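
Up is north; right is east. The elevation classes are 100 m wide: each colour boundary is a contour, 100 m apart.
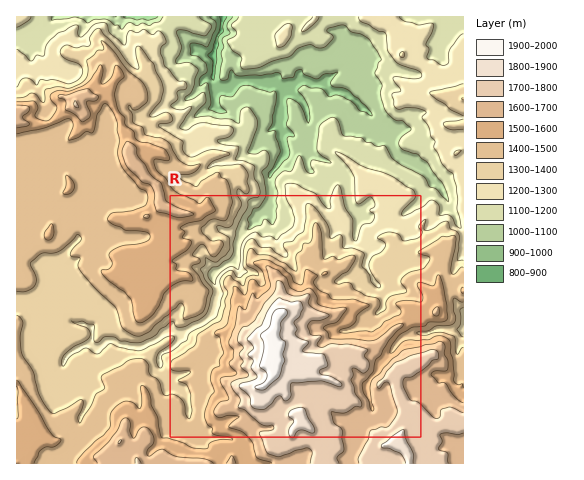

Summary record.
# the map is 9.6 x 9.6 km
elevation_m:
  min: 880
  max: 1990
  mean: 1390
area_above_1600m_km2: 16.4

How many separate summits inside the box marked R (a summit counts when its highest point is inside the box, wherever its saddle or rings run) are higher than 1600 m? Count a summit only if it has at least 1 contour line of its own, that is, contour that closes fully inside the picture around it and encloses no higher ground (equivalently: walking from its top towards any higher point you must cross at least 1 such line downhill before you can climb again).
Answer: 2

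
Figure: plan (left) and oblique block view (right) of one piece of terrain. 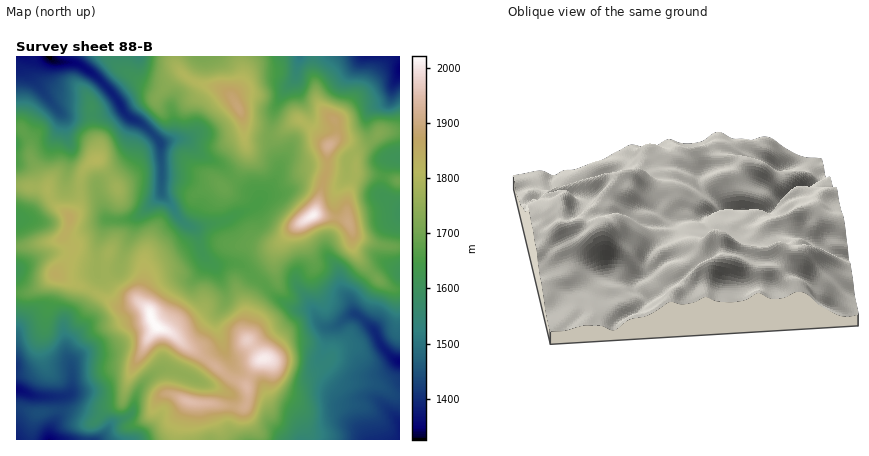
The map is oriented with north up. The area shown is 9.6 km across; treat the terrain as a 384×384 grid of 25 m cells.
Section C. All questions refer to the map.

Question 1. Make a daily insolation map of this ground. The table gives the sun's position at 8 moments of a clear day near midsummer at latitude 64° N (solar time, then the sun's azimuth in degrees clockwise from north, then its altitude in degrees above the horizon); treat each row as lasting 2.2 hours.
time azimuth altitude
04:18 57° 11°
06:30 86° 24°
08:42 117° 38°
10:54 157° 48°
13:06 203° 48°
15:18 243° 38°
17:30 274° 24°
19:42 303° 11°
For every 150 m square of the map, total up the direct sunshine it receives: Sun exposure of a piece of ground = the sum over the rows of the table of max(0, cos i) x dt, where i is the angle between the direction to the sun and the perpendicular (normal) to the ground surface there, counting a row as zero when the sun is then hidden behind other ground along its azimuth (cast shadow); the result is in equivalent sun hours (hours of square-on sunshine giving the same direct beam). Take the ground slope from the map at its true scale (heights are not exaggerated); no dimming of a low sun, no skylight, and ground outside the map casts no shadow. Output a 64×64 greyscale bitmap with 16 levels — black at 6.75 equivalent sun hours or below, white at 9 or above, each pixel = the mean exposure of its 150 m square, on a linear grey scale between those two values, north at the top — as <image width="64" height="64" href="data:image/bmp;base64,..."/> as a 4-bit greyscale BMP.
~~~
<image width="64" height="64" href="data:image/bmp;base64,Qk12CAAAAAAAAHYAAAAoAAAAQAAAAEAAAAABAAQAAAAAAAAIAAATCwAAEwsAABAAAAAAAAAAAAAAABEREQAiIiIAMzMzAERERABVVVUAZmZmAHd3dwCIiIgAmZmZAKqqqgC7u7sAzMzMAN3d3QDu7u4A////AN3dzc3d3dyr3d3dzd3d3d3d3d3d3c3MzLvMzMzN3d3c3d3d3e7u3cnN3e7d3d3d3d3d3d3LzdzLu7y7u7u83dzd3d3czMze2rmb7u3N3d3d3czd3cvN3Mu7u6qru7vdzN3d3dy6may83Iad3Lzd3d3d3O3u3d3My7y6q7u7vNzN3czN26mZqr3ttIrcu83d3d3d7e3NzMzLu7uru7vNzN3LqqqYiImavN3Iic3N3t3d3d3M3M3czMu6q6qqq8zN3ZmJlnd4iImrvNp5rd7dypiImavMzd3cy6qru6qrzN3dmrzLu6qqmaus3Xh5zKYgABSKvNzN3d27qru7u83d3dzM3d3Mu8zMzLvdplRVIAESSL3d283e3Lqru7us3d3dzN3d3cqbzd3dy97YZUNFVYrN7dy73d7duavMu7zMzMzM3d3duYq8zd3Kzu12eIiazu7cu83d3t3KebzM3czMzMvM3d2oiru7zLq97adnis3u7cu7zd3d3MuFq83d3d3Lqbzd3Zibu6qquZzuqYic7u7bq8zN3d3Mu5Z63d3d3cqZzd3dmJvLqqqped66qr3e7bqszLvMypmap4rMzN3cqb3d3d2onNy7u7p3vrvLzu3Mu7vNyqqWRXmqq8zM3cqK3d3d3cmt7tzMy5it29ve3My7u83cp1M0eby8zMzMuIztzN3d2r3e7d3Mu6zt3ey6qpq7u8ynRGaauqu7zMuZrd3Mzd3azd3d7u7cqt3dy6qYiruqqZdniJqYmqq8yonN3czM3crN3Mzd3u3MzcurqZiKqZmHiImZmYisu6u5q9zN3czdys3dy7vMzMzLqruomZmHeIiJmph4ms3cuZq93M3d3d3b3d3czd3czMuruXeauoZomZiIdnic3d3Jit3d3d3d3dvd3d3t3N3cupmGVqvLqHiZh3Zoq7zd3bm93d3d3dzLvN7d3uy6zcqGZVRYvMu6iJiHaKzczd3cit7d3u3dzMzd7u7ty6qrp1RWZnm7u7upmIis3czd3cuK3e7u7cvN3d7t3dy7qGd2ZniImqqqu7qZm83brN3dyIze7u7dqKzd3d3cy7unVXiJqpmqmZm7u6q83cq93d25re7u7cu5q83d3Mu8zLqHiqu7u8uZmru7vM3dy83d3aq+7u3bmruqq8zMzMzMy6qru7vMy7qru7vM3d3Mzd3dmt7u3KmszKl5vMzMzMzMu7zLvMu6u7zLvM3d3c3d3dl63u7bmrzdyoebzMzMzczLzMu7uqu8zdzN3d3d3d3dpoze7bqrvN3cupvN3MzNzLu8y7uqu7zd3d3Mzd3d3d2Hq87sq7zN3d3dzM3MzLzMuqu7uqq7zN3d3du83d3d3Im6ztzNzN28zN3d3My7q7u6mqqqq7vMzMzMzKq83d3cmqit3d2pu5iIiazcy7uqu7qZqqqqqru8zMzMqIrN3u67qJ3cuWV4qoZDWcy7qqmaupmqqpiKu7u7zMy5ec7d3tzKrclld4rMl2ZozMupqYiZiJq5Z6zMu7u7zMuWet3czdvdqHaZrMuqvMvMzLqsy7qHiZZp3d3dzLu7zKYySt3e3MyYiKrMy7ze7cu7vN3d3JZnZFzt3d3dzMzMuUABfMqru4iJq8zMze3bmbu83d3tyTRCrN3d3d3d3My7gwAWdou7d3mrzN3e3bmau7zd3dzMggbM3d3d3d3dzMu3MQN3mqp3eavN7t3dy7vLvd3dzMy2KczN3d3d3c3czMpjI4mqmYmaq93d3czMzMzN3Ny7zLhYu7zN3dzMzd3M3Khmm7upq8y73czMzMzMzM3My6u7p0eavMzMzM3d3dzdy6isy7u83czdmauru7vM3dy6qrunSKvMzMzMzd3d3czcuZzLvMzdzbuIqqmrur3d3LqquqdJu8zMu7zd3d3dy7u5i8y8y6qrmKq7mIqojN3cqaq5hlq8y7qrzN3d3d3Kqrqry6vKmIqqzMupiJZZzcuYmqmGaru7q7zM3d3c3duqvMzLuauqqsy7y6qZhEe7uoeaqYd5m7u8zd3d3czd27vN3d3am83Lzau7uph2d6u4d5qodId5mrvM3d3cvN3cu83N3e26ze3NvMu6mJmYm6dnqpU0uneKqqrMzMu83d27u6q83bq97t3czLqJqIeIZFeHMAvu3MuqqrzMy7vN3czLqJu6mKzd3cy7qYmWVVQzVQAArd3d3LvMzM3cy6zd3cu7vKmGerzMu6l1eIZndlZAADnd3d3Mze3c3dy6mr3dy7zcuoZoiZqYh1R5iZq6lwAprd3t3dze7t3ty6qamsuqvMuYh3UyR2Z2VZu7vMymAKzN3t3d3d7t3t26upmIiJq7llVXhiADZ3ZozMury4MGzd3dzd3d3d3d25vMt4ZmiqcxE2mql1SIdovMu6u4MDrdzM3d3M3czdzKq93JhmeJgwAmmruph4h4vMy7u5IAvd3KvN3czd3dzLu8uqqoh2h0NFeaqoeYmZvMzMuoMArd3bqr3d3d3cy6q7uXmrqYZ3Vod3iZiKiqvMy7unIAnd7cuqvN3d3LqZiaupmsy6mIdomXZ3iaurvMuqmGEAjd7dy5m83dyph3eJq6qrzLqphnmph3iaq7zLupdkEDvN3cy6iazMypmZmaq7qrvMuqh3iaqYiaq7zLu6mZlo3d3cu7qJq8upq7u7u7uqu7uqmJmaqqqZq7zLvMvM3d7t3cu7upmau6q8zLu7uqqqu5qqu7u6qrqqvM"/>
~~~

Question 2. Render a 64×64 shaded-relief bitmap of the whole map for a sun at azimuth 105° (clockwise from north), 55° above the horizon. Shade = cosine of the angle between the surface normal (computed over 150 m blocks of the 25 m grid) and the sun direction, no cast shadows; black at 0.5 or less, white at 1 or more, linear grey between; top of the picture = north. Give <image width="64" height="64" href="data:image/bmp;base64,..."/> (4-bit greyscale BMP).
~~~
<image width="64" height="64" href="data:image/bmp;base64,Qk12CAAAAAAAAHYAAAAoAAAAQAAAAEAAAAABAAQAAAAAAAAIAAATCwAAEwsAABAAAAAAAAAAAAAAABEREQAiIiIAMzMzAERERABVVVUAZmZmAHd3dwCIiIgAmZmZAKqqqgC7u7sAzMzMAN3d3QDu7u4A////AJmsypiIiJmHeIh0NGiaq7uqq7uqvN3Mu6u7u8y7qqqqmavKiHd3m6dWiYVEeJqqu6q7u7vM3My7u7u7u7qqqruZm7qHdmabylRndmZ4maqru7qavN3MzLu8y7u7uqqqu5mau6h2VXm7h3MkiXeJmau7uYm97czcu7zMu7uqqqu7mZmqqYdVV5mJtgF6l3iaq7upic7tzdy7vNy7u6qru6qZmZmZh1RWdmnKEFqnZ5qqq7qZzu3N3LvM3Lqqqqu6qpmYiZmHVEVlSNtAOJdnmZmaqYit7c3dzMzMuqqqq6qqmZmZmZhlRFQ2zGEUeIiHZmeId63tze3MzMy6q7qqqqqIiJqqqXVUVDS9pBJXh3d3Znd3rdy97tzMy7qqqqqqqoiImqu5ZVVVM53IRFeImZhlV4isyq3v7czLu6qqqqqqiIiau7lkRWZCbNuHeJmZhkV5mZu5re/+y7u7uqqqqqp3iJq7uWM0Z1JK3bmZmZhkWKqYiZmt//7bq7u7qqu7qnd4q7u5YzRWYhfN26mYdlaKqodnmr3//9uqu7u6u7y7Znmry7l0NFZjA63cqHZniaqph2aKvO//7Kmru6q7zLtmebzMqXZEVmUQbO2mRXq7u6h3d3mrzu7suqq7qrzLqWZ5vNyod2VWdjAq3JVHq7u7lleZmZq97ty6mrqrzLl3VWis3Kdnd2Z3QAbLlou7urqFRpu6qr3t3MqZqqvMpnhVaKzcmHZnd3dSFJqqvMy6qXVWi8y7vN3cupmaq8uFeGZonNyXh2ZmZmQ0ebu7zLqoVFeJvMy83dy6qYmrynZ5d3ib24eIdlVWZTWKurvMy6hUV5mszMvN3Lu7mau5d4mIiJvLl3iHVFZlNZu6q8zLuWRGmau8zLzcqrzLqYiIiJmZmruXeIdUZ2VWq7qqu7u7hUaJq7vMzMuqvMyoiZiImaqaqpiId2ZmVXibqpqqqrunVomru8zMyqu8y5eJh4mZqqqYiIh4iGQ1iZqqmqmZu6hniqu7u826u7zKh3iHiYiZmYeJmZmYZDWJqqqqqYmrqHiaq6q8zKq8zLl2Z3iad3d4iZqqqph1NYqru7upiaqYiaqqms3KmszMqHVWirt2VFeau7uqmZdVebu7u7qZmYeaqqmazbmbzdyXZmesy3ZDNpu7u6qaqHZ5q8y7u6mZiJqpmZvMuIrN24ZXibvLh1Mliru7qqqpd4mru7vLupmImZmIm8y5irzbdViru7uIdTRpq7u6mqmHiau7u7u6mZmZmIibzLqavMlkasy7u5mHZmeau7qauoeJu7vLu6mImZmYiJq8uqvMp0Wd3LqrmYiIeJq8uom7h3mru8u7qIiZmZh3iru7vMuFRr7cqqqId4iJqrzKiKuXaKu7y7uYeJmZmHZ5q7vMynRHzty6qnZlZnm7u8uIm6hnmru7qpd4mZmYdmeJq83KdDfO7bqZh2VENqy7y5iKqXeau7uph3iJmZmGQ0aLzMqFR87supmZh2QjjMzMqImZdoq7u6iHiIiImZdSAWrMu5Zp3u26qpmYdjJ73dy6qqqGaLy6iImZmYiZmGMABqzMuYve7bqqmZhlRYvN3bqrzLhnq6domaqqmZmYdRAAWt7Jm97tu6qZl1VnirzcuZvN24eKdGmZqquqmZmHQAAGzbiL3ty6qomGV5mJrMupm83tyYhDeamZqqqqmZh0AAOtuIve3LqqiJh5qpmry5ib3e7shDR5qZmquqqpmYZBAYzJet7bqqqJmZq6mKu6iJvd3u1yNXmZmaq7qqmZmGQRfMqK3uypmYiZiruYm7qIm83e7YI1eJmZqqqqqpmYhjJr25nO7KmId4iJu5ebypmbvM7ugjZ4iZmqqqqqqYiHU1rcqb3tuYdmeHirlnq7qqu7ze6CNniJmZmZqquqh3dkSM25rN25iGeIh4mVWKu8y7q97YI2eImZmImau7qXd3VHzbmt3LqZZ4qYeJUlis3bur3tcjaImIiIeJvLuph3dUjNyq3tuqpnm6mIlRJ5vdyqrO1hN4mIiId4rMy6qXZlSM7LrO3LqmebupmVEmm93Kms3HI2iHdnd3esy7qpdVRHzty83dy6Z5vLmYUiWLzcqavMdEZ3dmZneLzLqqqFREat3dy8zLuJq8ypdCNXrMupqrlmd4h3ZVZovcupqoZFZovd3Km8y5qqzblzI1eby5iahEeZmZdlVmjN25iZl3d3is3bl5u7mqq8uXQ0aJq7qZchWamql2VmaM3cp2eJmHeK3tyGeZqZqqu5dEaKq7u5YgKLqaqXZnZZ3tynVYmXVpvN7ZZmd4iqq7lkRpvMy4UgFquYqod3ZWre3bdEeIZXibzduHZEeJq7mGVGm9zKQRFZu4eZmIdmi97tyVRnZGiIms3LuWR4mrqHdVaczLcQE2q7h4mYdmerzd7bdmY0iYiJvMzMhYiqqYh1V6u7gxI0aauYiIh3eavM3dyndSWaqYirzMyWiZqYiGVoqrlCNVVXmqiIiHiJq7zd3bl1Jau6h4q8zKeZmYiHZoialCNndVeJiImYd4iavN3My4U1rMuoeKvMupmZiHZniZhBN4iFRnh4mph3eIms3czMpkeru7mImrzLmZmYdmeahBNomYU1Z4mqmIeHeavdy822WKu7y5iaq8yZmqmYiJdCNomZhTRXirqpmIiJq83LzbhoqqvMuYmqvJmaqYiYZDR5mZqEI1eauqmYiImrzMvNyHmqq8y6mZqr"/>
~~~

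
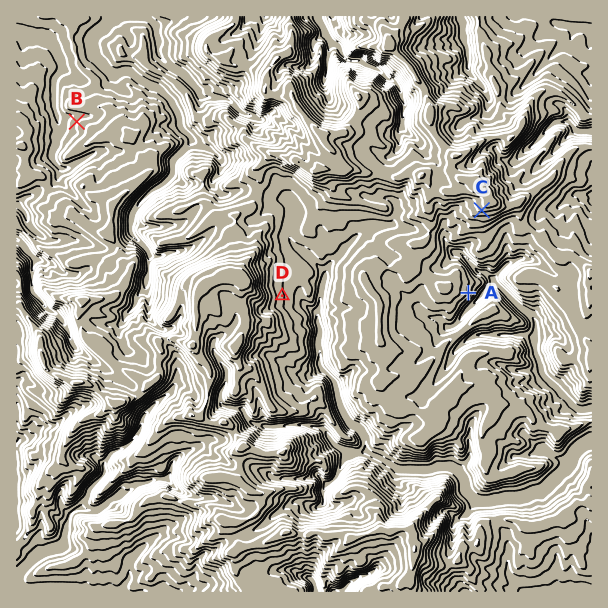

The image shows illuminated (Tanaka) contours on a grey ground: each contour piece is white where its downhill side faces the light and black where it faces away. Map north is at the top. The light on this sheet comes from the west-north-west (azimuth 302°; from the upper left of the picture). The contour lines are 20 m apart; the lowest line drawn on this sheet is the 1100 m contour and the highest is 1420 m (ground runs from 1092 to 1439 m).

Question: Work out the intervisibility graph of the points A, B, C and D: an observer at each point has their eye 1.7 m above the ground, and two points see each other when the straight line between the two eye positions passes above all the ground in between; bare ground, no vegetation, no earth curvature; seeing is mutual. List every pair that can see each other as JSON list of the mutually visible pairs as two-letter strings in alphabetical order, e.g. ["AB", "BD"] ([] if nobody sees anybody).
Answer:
["AC", "CD"]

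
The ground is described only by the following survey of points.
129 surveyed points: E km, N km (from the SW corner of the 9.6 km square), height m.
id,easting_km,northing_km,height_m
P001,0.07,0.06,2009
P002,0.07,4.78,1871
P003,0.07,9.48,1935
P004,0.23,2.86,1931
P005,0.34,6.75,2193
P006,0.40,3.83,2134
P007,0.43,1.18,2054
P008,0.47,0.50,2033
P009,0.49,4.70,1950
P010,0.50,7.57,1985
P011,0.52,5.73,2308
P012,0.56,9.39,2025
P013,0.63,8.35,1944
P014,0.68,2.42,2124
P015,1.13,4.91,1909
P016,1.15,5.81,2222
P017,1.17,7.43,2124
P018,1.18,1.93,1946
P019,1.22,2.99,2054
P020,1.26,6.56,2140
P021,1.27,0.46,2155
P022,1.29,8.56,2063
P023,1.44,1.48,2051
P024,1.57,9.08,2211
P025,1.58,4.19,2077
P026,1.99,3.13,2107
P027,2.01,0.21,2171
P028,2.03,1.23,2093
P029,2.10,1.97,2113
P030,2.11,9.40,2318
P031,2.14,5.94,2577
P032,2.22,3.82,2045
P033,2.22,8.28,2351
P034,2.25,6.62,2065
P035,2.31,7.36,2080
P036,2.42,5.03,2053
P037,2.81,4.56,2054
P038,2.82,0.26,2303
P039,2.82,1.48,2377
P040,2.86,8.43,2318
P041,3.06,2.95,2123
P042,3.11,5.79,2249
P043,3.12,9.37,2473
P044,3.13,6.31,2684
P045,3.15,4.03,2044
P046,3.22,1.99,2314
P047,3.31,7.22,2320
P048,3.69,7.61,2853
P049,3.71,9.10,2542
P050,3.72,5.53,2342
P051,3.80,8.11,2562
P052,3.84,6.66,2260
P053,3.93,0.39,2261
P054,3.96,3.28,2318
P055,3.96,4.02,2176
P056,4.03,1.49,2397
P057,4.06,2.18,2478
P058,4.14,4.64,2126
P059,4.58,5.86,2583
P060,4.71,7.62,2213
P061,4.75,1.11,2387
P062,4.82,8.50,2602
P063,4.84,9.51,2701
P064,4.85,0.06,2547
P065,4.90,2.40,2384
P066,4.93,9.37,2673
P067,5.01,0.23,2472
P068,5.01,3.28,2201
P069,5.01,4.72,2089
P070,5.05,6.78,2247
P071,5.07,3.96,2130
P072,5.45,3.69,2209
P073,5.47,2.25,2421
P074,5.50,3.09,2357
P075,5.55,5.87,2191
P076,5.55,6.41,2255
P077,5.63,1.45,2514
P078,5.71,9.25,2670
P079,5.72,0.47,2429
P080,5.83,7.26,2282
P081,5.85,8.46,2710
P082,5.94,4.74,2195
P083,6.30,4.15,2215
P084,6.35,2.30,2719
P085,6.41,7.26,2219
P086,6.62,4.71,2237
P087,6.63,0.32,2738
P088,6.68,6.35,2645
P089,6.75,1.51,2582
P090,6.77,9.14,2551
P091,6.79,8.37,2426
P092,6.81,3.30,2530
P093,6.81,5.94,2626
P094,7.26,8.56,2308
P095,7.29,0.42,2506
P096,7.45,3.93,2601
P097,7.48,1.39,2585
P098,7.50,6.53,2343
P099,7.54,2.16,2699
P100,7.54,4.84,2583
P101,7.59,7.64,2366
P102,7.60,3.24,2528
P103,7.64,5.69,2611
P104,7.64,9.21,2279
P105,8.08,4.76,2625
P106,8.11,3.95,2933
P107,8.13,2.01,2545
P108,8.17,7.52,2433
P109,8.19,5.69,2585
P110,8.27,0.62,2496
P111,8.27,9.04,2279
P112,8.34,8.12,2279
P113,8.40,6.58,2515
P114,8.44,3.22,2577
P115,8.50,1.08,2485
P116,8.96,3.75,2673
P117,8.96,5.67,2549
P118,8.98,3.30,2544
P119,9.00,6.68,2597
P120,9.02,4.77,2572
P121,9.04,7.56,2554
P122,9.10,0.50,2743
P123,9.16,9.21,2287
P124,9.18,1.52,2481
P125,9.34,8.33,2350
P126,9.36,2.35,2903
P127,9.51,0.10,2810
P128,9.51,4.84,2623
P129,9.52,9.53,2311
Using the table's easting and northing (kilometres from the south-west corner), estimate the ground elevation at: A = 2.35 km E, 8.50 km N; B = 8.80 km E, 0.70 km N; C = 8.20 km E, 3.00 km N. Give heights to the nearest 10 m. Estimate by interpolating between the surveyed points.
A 2320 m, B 2630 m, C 2550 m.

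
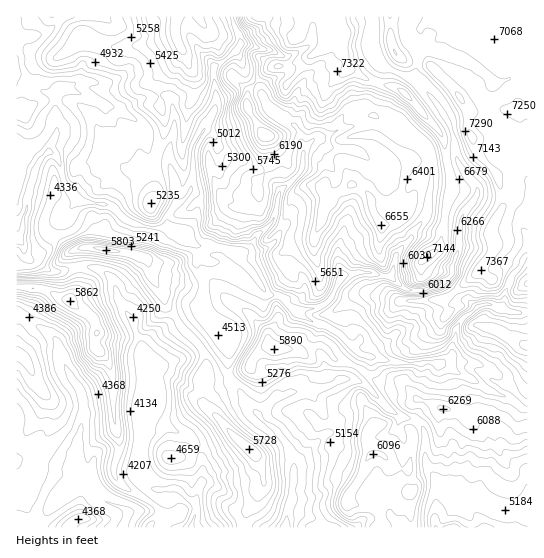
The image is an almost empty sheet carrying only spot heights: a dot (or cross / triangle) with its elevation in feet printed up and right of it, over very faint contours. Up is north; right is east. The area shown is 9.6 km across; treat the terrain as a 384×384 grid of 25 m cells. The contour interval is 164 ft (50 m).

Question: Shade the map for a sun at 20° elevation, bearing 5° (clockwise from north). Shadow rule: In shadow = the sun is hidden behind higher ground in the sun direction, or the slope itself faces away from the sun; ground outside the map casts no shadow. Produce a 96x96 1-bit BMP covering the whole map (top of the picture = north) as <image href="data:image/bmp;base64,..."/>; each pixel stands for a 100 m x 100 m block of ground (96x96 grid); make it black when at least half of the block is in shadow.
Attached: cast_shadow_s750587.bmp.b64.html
<image width="96" height="96" href="data:image/bmp;base64,Qk2+BAAAAAAAAD4AAAAoAAAAYAAAAGAAAAABAAEAAAAAAIAEAAATCwAAEwsAAAIAAAAAAAAA////AAAAAAAADwAHDwfAH4AB/+AAAAwDB4YAH8AAcIAAAD8AAwAAH+AAAAAAAH+AAAAAHcAAAAAAAH+AAAAAAAAAAAAAAP8AAAAAAAAAAAAAAPwIAAAAAAAAAAAAAPAfAIAAAAAAAAAAAOA/AgAAAAAAAAAAAMA/gAAAAAAAAAAAAAA/gcAAAAAAAAAAAAA+A/AAAAAAAAAAAAAAB/AAAAAAEEAAAYAAD/AAAAAAHE4AAeAAH+AAAAAADg4AAeAAP8ABAAAADg0AAeAAf4ABgAAABAEAAGAA/wAAgAAAAAAADAAB/gAAAAAMAAAADgAB/ADAAAAMAAAADgAB+ACAAAD8gAAADwAB8BwAAAHwAAAADwABwD4AAAfwAAAgDwAAAD8AAAYAAANgHwAAAD/AAAwAAB5gH4AAAH/+ABgAAHgAP4AAAH//ADAAAOAAf4AAAH//H+AAB4YA/4AAAHn/v4ADDn4B/4AAACH//wAf3/8B/4AAAAH/vAD/3/8D/4APgAP+AA////8D/wB/wAPwAB////8H+AD/wAAAABwP//0H8AH/gAAAAB5H//gf8AH+AAAAAj8H//B/+AHwAAAADD/B/8D/+ADwAAAAeP/g9AD//AJ4ACAB8D/48AD/+A+4AGAD4D/wfAb/8B/YAAAfgAP8P+//4D/AAAA/wEH+D///AH/gAAB/4GAMH//8AH/gAAH84AAQH//4AP/AAAH+YAB+H/MAAf+AAAP6AAD/D+AAA/+AAAOCADn/hwgA//8AAAuDB/7hgAgB//8AAH+DD/5ngAwB//8AB/8DD/sPwAAA//4AD/8DDvMDwAAAP/AAH/4ABAMAwAAABAAAH/8BAAeAAAAEAAAAP/+AEAfAAAAAAADAP/yAYCfAAAAAAAHgP/4AYHPgAAAAAAPxH78AYHHgAAAAAA/3g58ADGAgAAAAAA/xgA8AHgAAEAAAAD+4AAAAHgAAEAAAA/AYAAAABwAAGAAAD+AAAAABBwAADAAAP8AAAADHBwAAAwAAMAAAAADmAQAAA8AAcAAAAAHwAAAAB8AAYAAAAAPwAAAAD8AAAAAAAAcYAAAAD4AAAAAAAA+AAAAADwAAAAAAAB+AAAAGHgAIAAAAAD+AAAAPHAAJAAAAAH/AAAAfHAAAAAAAAP/DzwB/GAAAAAAAAH/H5wD/GADAAAAAAHgH4AH/EADAAABAAHAP/AP+AADAAAHgIHB//Af8AACAAAPgcHD//h/4IAAAAAPgcPD////wYAAAAA+AckH////g8AAAADwABwP/f//h4AADAB8HB4P/D//D4AAHxAePx8f4H/8HwAAH4AAP58eYH/wHgAAH/+AP54eMD+APAAAP//APzgfGBwDOAAAP//gHDAPjAAPMAAAH//wCDggDgAPAAAAA/AQCHjwTwAeAAAAAHgAAHzB4wAYACAAADAAAPf/8AAQAMAAAAAAAOf/+AAABAAAAAAAAAH/AAAAAAAAAAACAAH+AAAAAAAAAAAAAAH8AAAAAAAAAAAAAAH4AAAAAAAAAAAAAAHwAAAAAAAA="/>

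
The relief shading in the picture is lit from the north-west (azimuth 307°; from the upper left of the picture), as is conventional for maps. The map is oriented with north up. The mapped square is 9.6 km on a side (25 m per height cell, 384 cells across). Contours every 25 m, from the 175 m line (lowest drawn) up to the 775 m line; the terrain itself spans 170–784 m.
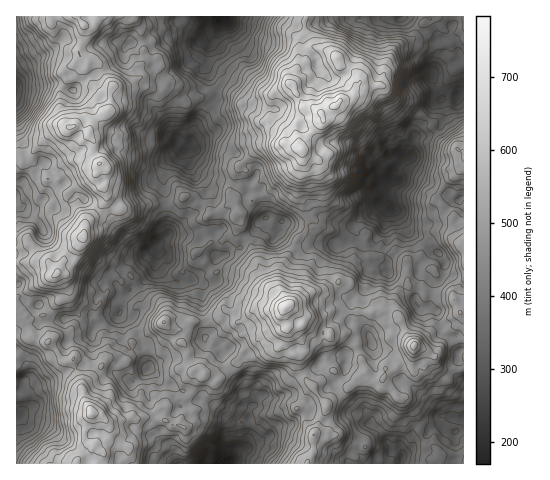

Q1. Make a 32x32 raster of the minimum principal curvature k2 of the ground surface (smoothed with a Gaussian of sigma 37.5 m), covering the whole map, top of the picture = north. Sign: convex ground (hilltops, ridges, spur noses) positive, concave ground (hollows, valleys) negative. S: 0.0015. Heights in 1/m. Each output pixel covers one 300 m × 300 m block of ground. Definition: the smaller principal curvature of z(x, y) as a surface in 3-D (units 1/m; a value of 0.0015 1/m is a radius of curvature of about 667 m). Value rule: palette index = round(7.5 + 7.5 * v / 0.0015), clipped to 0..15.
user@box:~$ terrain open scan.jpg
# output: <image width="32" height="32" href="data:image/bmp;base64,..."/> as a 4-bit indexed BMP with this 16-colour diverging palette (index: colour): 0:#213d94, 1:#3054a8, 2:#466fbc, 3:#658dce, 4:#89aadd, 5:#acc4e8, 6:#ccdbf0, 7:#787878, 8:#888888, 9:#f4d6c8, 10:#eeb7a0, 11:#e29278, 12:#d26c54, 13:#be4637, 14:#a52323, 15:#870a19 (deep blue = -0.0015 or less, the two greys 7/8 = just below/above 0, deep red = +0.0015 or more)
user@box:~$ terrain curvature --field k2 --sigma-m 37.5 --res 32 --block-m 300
<image width="32" height="32" href="data:image/bmp;base64,Qk12AgAAAAAAAHYAAAAoAAAAIAAAACAAAAABAAQAAAAAAAACAAATCwAAEwsAABAAAAAAAAAAlD0hAKhUMAC8b0YAzo1lAN2qiQDoxKwA8NvMAHh4eACIiIgAyNb0AKC37gB4kuIAVGzSADdGvgAjI6UAGQqHAGhnVHOBUmMwQzaGQlJARoFFcEdUgzKGIxMUNVRIAjZSQhNRVTM2eDVFEldnEEYzQyQ2alR0Y1ZFFmUiQTFTVCNBN1ZCMoRDQzEUQ4MjOmRDFCaTUxYyQ5QxRFYmVmMTVAJRJCMwR3hUMgMkYHNjdjNCdnOFUUNGJkaFgCBxYTVgVXAxY1RHU0E2U0RhUFPiQGN0cVRSg1JFVVhSVUJiMyN0ICQwI7WBdFV1VjRHWhMHQChTQnN1UIRGa2JER3UDNxVTUlIUQTETZ3RmVjVERTVFmUI1giU0RWJUUlgiBTURdnREMzMydQN4ZEZUVidWAlMjl0MwJnVSFARTAzRFUheAB5ZTVgFDJSQjZlRWJRZUMFKHN4QlNzZgEEY0BDJVVhNEEFZ1NlQ2REhUZmMiZ1A1RQSGJBhjNzQkRVITNEciFHJXVzNGFFVAaYeIUSJEaHMVZrVUIyRnMFV1ZENBJVVFRUMDZVEigkSnoVUlIyR6NlkpJhQgMxVjRkIhVjQCFjd5ZVM2JhRDWFYoaDRWFjMTZEOGcWWDJ1IhZmhnNVBCNEIFRkN1VSRHVzJUdLRiQRVGM1dGR1FDREpUAoRzIFYzZ2dRVJIkZkKWYHV0hzBGVSVjQURUM0YyNFOIVWQ1U1RgRBIUNUJFNVdmZzRGUzN3g2ZzZEFSAGSFUQABIEZg"/>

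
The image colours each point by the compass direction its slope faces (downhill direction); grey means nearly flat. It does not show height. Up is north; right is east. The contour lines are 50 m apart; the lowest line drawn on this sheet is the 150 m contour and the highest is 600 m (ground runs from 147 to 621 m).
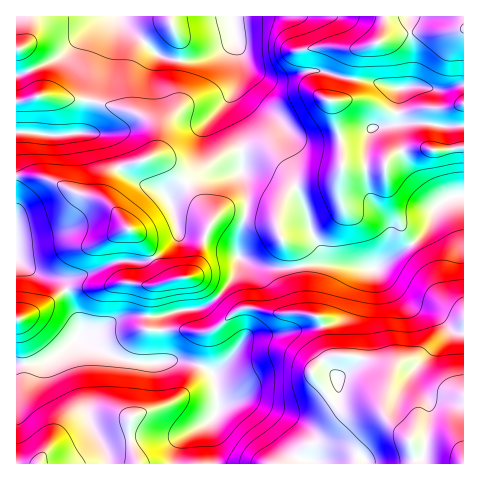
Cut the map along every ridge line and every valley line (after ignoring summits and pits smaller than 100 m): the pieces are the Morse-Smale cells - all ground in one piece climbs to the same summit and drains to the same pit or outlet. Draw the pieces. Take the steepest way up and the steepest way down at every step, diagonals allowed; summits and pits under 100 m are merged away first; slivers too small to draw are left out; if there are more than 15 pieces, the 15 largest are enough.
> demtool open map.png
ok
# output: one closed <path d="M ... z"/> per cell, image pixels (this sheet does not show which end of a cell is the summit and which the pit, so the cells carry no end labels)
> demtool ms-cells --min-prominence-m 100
<path d="M463 196l-8 0-15 7-4 4-11 25-15 14-36 23-35-5-32 0-15 4-22 0-20-5-11-5-2 12-7 13-15 17-13 8-21 2-19 6-38 0-23 13-20 4-21 20-12 7-14 4-17 0-1 99 447 1z"/><path d="M463 16l-231 1 7 37 0 19-5 16-7 12-1 10 14 33 2 11-1 19 6 21-1 19-8 28 0 14 3 3 16 7 13 2 22 0 15-4 32 0 35 5 40-27 14-14 6-17 6-8 15-7 9-1z"/><path d="M118 16l-5 2-11 14-11 23-3 14 0 26-6 36-16 4-50-3 0 126 15 12 26 10 8 7 14 34 2 12 20-4 23-13 38 0 19-6 18-1 10-5 17-17 11-17 2-8-1-20 9-34-1-20-5-14 0-26-15-37 1-10 7-12 5-16 0-19-4-15-8 9-17 9-13 3-22 0-20-7-29-25z"/><path d="M115 16l-99 1 1 115 49 3 16-4 6-36 0-26 3-14 7-16z"/><path d="M17 259l-1 104 2 2 16-1 14-4 12-7 18-17 2-3 0-8-15-38-8-7-26-10z"/><path d="M231 16l-112 1 7 11 33 28 16 4 22 0 23-8 13-10 2-7z"/>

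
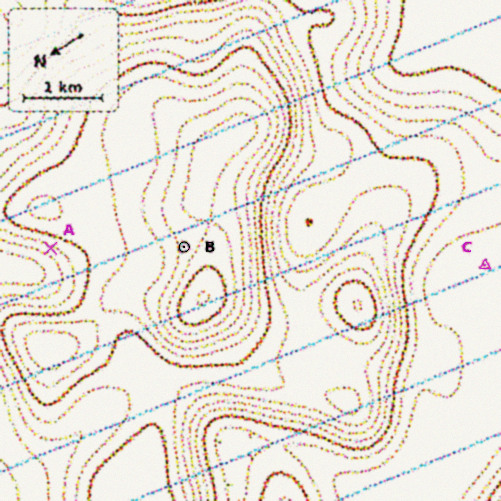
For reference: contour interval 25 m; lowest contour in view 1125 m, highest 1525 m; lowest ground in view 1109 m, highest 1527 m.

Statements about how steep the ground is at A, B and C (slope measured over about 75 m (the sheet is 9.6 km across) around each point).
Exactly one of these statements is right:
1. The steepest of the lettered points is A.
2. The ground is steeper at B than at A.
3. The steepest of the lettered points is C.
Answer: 1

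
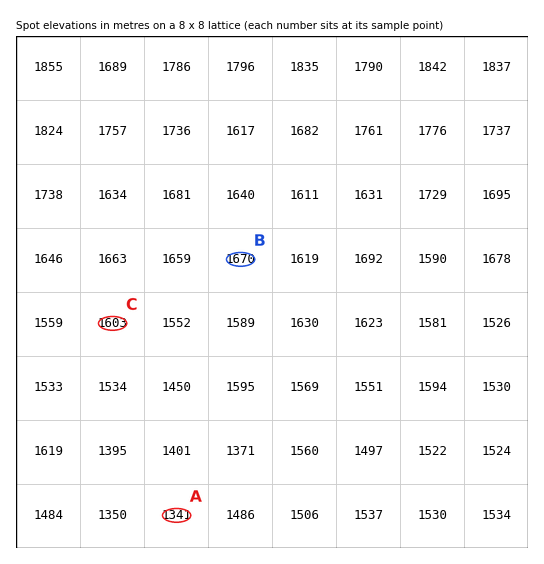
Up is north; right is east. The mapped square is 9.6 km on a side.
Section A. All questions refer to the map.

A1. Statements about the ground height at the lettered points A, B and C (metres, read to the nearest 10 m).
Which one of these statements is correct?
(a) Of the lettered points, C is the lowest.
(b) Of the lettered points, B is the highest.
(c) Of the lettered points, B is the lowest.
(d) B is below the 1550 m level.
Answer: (b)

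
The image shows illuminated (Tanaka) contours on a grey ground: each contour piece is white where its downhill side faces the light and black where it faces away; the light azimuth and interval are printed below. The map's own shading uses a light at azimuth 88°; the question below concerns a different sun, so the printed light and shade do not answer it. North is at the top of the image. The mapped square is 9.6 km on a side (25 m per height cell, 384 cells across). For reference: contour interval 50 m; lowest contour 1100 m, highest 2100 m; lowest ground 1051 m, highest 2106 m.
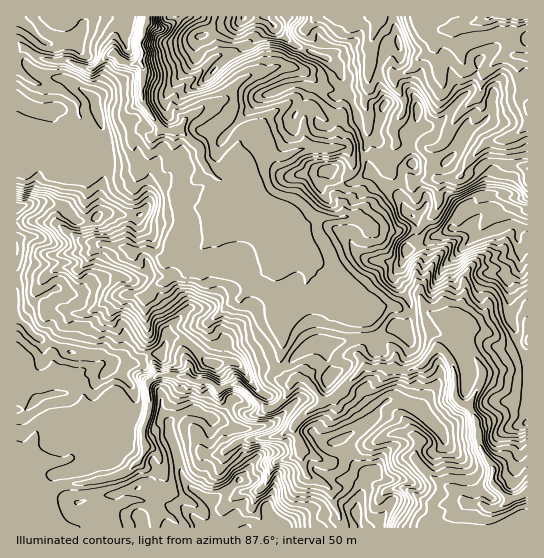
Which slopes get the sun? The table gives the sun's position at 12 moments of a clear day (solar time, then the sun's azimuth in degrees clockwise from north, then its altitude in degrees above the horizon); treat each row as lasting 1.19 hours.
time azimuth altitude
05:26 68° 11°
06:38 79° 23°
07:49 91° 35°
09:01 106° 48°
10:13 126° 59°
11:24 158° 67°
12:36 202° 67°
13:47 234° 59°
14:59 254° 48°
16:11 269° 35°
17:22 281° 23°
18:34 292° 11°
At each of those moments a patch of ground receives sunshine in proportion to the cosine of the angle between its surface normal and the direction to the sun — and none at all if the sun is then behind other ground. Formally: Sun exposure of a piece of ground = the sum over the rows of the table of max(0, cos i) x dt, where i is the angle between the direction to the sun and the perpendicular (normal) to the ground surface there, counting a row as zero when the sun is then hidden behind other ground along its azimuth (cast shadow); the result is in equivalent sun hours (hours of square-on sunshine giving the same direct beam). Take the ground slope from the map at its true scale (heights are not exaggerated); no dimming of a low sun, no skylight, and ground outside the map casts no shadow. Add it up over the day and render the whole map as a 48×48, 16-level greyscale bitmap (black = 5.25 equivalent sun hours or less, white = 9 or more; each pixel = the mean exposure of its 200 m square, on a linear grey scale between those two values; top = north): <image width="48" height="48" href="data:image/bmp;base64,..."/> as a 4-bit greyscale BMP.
<image width="48" height="48" href="data:image/bmp;base64,Qk32BAAAAAAAAHYAAAAoAAAAMAAAADAAAAABAAQAAAAAAIAEAAATCwAAEwsAABAAAAAAAAAAAAAAABEREQAiIiIAMzMzAERERABVVVUAZmZmAHd3dwCIiIgAmZmZAKqqqgC7u7sAzMzMAN3d3QDu7u4A////AO7u7u7t7dy8zN3czdqsu73MurzM3Ny87u7u7u7tzM3dvO3bnYR82r3Ly7zM3Kl0jO7t3u7u3N3Mze27V3ZpmLvLi6rN3cu6ZO7tuqq83e3MyFrJYJllervMpnrM3d1Xmu7u3MqXaczMaHOMommovd3dyqiM3e1p3O7t3e3blrzLmshIpgeZzM3MpmeszNtX3e7u7u7uyYvLurmHqYd4zd2oqpm8vLVrze7u7u7u53zLzcx0AnqK3u25jLqc23F7ze7u7u7u5ozL3d2oZWZ7zN7cuIqsy1Gcqu7t7u7e5kzM3d24eaooyZvdzMq8u1Oay+3u7u7u6gvN3bqXQEujaoq93czalibMzO7u7u7u7Aq6lmnbaFbLmKq87t3KYmnd7e3e7d7d2wqoV0FRepVnq5rJnMzMhZWr3u7d3d3MxwA0RWc2mJuJvLecdoqshcis3e7u7u3dyXVXlnppnN3NzcuIqIaLh9rMze7t3d7u3Zipi6unrMzd7su6q7uJa7zN3e3d3MzLuYvMypqIzbne7tzN29ynrMzd3d3bqqqrtzndqb27zMu83d3e3dzLzNy829t7vNubt0nJiIurzN3Mu7qq3tvMzdzM3NqryoqYd2Z8zHaKze3d3N3cq8uszd3L3cvd3dm3aHh4zLmK3e7d3d3dy9m93czM7bre7ty6i6mYZXvd3e3d3d3e3Niry7y83bus283MvMp2R7zd3u7d3d3du7mJqpy73MzIhozMqszKrcze7u7t3d3Mvah5mIvM3M3Mu2d1WLm8zd7u7u7d3d3MzKeGuGe83cupmKerup3d3d7u7u7d3t25icinmmer3cy7q7urzMzd3d3u7u7d7dypd4vKmriczqp2eZibvNzd3d3u7u7t7dy8uVyrvN7M3qiJqrvMvMzN3d7u7d3t25m8y6yEjd3M27vMy5vMvLvL3e7d3d3uy8zdysu1bc3tulm7qaqIh6rM7u7d3e7cvMzMzMq3dc3KhQATaLu6upne7u3d3tzLzM3c3buagQaphpiazNzc273e7c3u3d3M7dzd3Ny7qVNWmt3e7u3d3N3u697u7bqszNm83dzN3bvNu+7u7u7szM3eyt7u7duGQmnN7anN3aeqvO7u7u7rvKvdmt3u7e3KqorO3dvNzcqImu7u7u7ay6V2rd3d3d3MzMvdze7uzdzLqe7u7u66zaeZvuzd3d3M7dzd287d2+3dy+7u7d2buhjLq93Nzczc3dy82424yrzcu+3d3N28oEvLzMy8y7rN3d2ry3uHfInLvMy7vdzLkVzMqbypvMvN3e2oc5l6mce7zavd3YmpkjnMqIunZ5vL3uyph5isyomLzb3bpBN1UFq9qKmrqIiL3duqvJrMzLyJvdp2RXYRInvMy5uZvcqqvcu73cq8zN7au7qpm8plcCrM3czZiaeLq8vL3by8vdzd3czd3ty5kCm73cy8pml2qFrLzYm8zd3e7t7d3e3dwAFWm926urmGqszNy3rN3czN3Ozd3d3e1Ae4aLy8vaqqjN7d25zu7tuXdQ=="/>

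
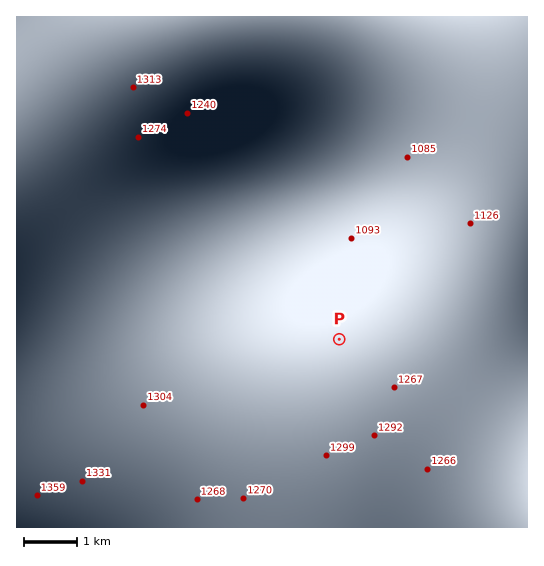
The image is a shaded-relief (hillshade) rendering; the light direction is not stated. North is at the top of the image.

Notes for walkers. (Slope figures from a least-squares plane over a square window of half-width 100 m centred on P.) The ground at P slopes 4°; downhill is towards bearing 8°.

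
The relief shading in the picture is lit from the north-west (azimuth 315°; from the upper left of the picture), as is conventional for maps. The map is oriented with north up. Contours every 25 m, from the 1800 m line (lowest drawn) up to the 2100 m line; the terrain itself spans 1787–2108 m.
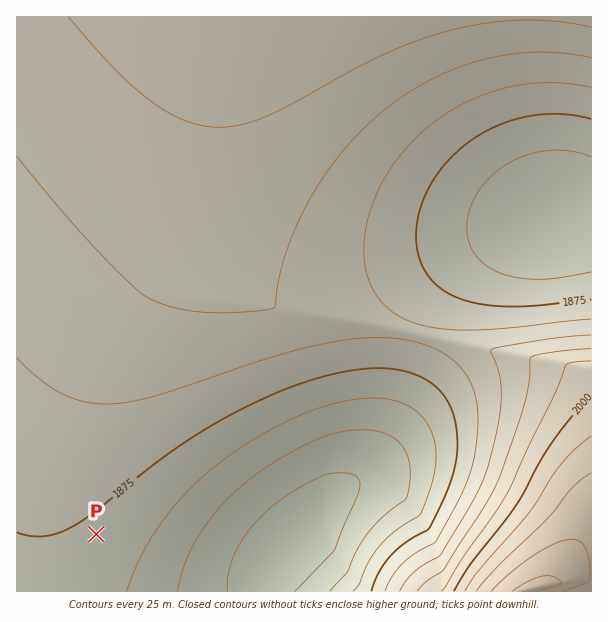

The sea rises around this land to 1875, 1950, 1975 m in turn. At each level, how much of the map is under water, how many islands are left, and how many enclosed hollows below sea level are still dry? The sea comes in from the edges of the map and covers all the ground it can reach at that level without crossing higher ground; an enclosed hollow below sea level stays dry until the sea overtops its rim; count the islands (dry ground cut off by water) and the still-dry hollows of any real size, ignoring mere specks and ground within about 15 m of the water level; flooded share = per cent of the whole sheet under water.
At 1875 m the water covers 28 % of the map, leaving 0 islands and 0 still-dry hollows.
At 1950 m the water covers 85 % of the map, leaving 0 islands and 0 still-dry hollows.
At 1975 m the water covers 94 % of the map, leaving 0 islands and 0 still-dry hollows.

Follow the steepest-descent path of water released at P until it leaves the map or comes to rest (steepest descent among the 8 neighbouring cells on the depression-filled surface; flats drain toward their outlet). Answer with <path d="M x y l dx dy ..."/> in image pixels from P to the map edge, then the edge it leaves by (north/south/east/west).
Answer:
<path d="M96 534l38 38 115 0 14 13 0 6"/>
exit: south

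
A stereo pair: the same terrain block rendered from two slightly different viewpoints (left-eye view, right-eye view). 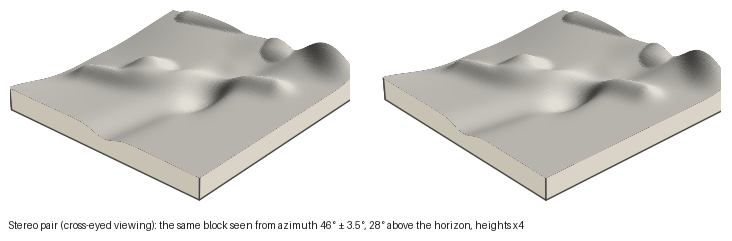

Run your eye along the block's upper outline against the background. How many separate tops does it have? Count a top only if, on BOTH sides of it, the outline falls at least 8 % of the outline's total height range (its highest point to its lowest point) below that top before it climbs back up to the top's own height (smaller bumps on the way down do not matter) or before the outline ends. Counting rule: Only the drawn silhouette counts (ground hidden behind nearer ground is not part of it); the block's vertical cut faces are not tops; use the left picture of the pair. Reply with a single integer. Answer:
2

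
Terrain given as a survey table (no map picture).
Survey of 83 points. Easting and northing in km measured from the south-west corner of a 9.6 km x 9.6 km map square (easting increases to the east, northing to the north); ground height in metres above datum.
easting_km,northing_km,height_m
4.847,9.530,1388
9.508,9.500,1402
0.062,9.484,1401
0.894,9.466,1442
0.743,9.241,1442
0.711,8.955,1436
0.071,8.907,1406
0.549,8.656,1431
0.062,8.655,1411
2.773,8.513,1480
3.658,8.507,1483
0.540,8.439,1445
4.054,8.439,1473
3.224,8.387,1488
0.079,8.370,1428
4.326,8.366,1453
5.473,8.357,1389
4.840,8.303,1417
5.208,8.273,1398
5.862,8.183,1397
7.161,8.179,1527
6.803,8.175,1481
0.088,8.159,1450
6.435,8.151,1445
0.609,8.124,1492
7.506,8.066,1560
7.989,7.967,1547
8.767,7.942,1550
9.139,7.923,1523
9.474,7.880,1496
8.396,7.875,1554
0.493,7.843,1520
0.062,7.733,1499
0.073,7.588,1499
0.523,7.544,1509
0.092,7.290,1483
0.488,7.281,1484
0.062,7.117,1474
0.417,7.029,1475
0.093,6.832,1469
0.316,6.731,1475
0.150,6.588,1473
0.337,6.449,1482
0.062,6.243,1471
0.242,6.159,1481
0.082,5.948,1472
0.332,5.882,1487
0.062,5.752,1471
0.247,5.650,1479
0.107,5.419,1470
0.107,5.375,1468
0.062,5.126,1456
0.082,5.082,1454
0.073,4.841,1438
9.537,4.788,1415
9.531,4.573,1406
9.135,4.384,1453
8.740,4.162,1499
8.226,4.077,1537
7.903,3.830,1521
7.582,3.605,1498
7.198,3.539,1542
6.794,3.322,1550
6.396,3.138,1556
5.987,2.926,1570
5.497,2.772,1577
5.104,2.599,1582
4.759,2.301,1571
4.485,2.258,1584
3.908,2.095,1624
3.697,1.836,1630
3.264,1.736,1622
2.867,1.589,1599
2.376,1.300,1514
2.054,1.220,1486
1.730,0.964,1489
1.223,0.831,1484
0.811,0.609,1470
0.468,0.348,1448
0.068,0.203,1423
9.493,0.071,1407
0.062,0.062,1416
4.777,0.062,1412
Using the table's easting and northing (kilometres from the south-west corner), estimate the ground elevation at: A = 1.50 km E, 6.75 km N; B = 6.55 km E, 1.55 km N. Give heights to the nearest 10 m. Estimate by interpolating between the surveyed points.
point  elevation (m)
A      1480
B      1460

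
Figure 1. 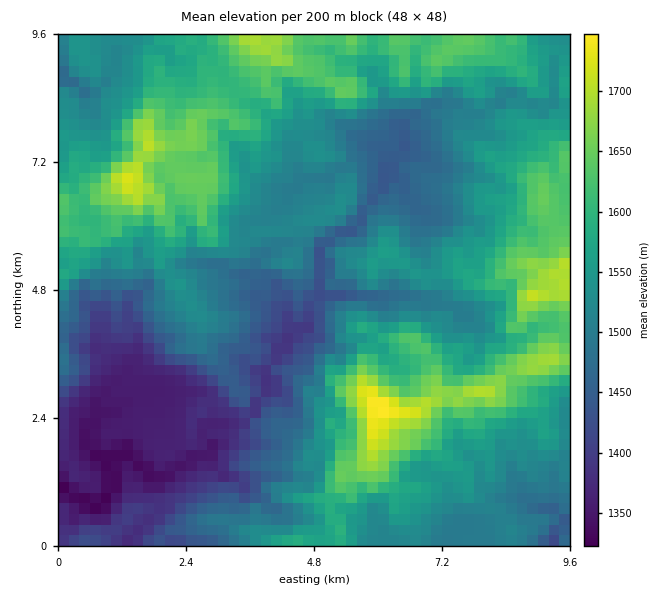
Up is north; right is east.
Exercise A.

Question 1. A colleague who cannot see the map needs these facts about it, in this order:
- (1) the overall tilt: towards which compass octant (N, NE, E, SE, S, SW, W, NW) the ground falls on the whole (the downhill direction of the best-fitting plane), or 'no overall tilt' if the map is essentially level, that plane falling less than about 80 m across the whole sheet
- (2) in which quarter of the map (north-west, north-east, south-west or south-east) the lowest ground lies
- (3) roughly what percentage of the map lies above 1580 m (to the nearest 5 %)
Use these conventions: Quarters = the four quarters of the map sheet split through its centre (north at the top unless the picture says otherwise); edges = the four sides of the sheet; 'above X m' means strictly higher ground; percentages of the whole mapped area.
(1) The general tilt is down to the south-west (the land rises towards the north-east).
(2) The lowest ground is in the south-west quarter.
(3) Roughly 30 % of the ground is higher than 1580 m.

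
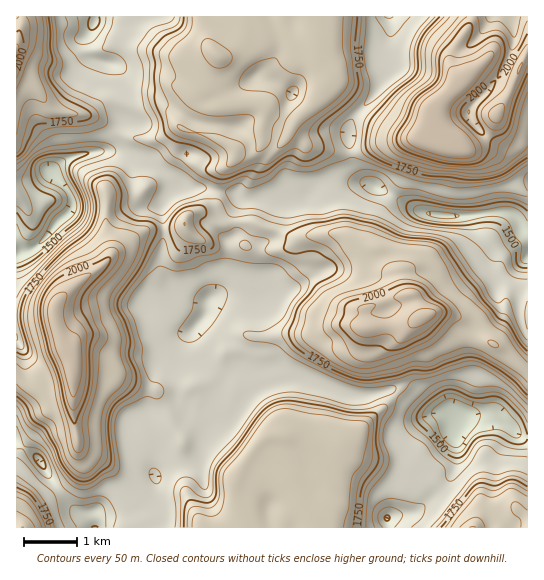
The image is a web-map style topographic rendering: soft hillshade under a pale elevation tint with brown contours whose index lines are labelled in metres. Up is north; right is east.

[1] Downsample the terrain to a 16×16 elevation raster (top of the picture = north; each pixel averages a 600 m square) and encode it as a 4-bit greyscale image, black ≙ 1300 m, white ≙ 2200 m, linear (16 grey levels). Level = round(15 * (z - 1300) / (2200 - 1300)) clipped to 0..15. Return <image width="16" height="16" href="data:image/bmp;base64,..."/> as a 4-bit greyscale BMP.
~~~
<image width="16" height="16" href="data:image/bmp;base64,Qk32AAAAAAAAAHYAAAAoAAAAEAAAABAAAAABAAQAAAAAAIAAAAATCwAAEwsAABAAAAAAAAAAAAAAABEREQAiIiIAMzMzAERERABVVVUAZmZmAHd3dwCIiIgAmZmZAKqqqgC7u7sAzMzMAN3d3QDu7u4A////AJVFWJmahFeqVnVWiqqWVXdZllVpqqdTRHumZVeZhkEjnLhlVWZ3ZFeduFVWabupma23VVV6zduXjbdVVWirynU4undmeJqoVDOIeHd4h1MzQndmZlVUVVVTVWeYd2isuYdmeZmYad7Ll2aJmZmHvcymVYqpmoV83KVFeaqahWq7"/>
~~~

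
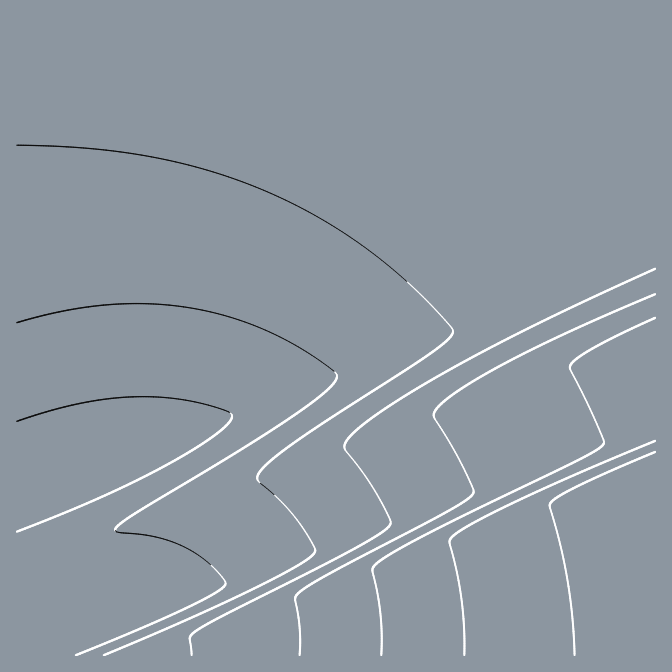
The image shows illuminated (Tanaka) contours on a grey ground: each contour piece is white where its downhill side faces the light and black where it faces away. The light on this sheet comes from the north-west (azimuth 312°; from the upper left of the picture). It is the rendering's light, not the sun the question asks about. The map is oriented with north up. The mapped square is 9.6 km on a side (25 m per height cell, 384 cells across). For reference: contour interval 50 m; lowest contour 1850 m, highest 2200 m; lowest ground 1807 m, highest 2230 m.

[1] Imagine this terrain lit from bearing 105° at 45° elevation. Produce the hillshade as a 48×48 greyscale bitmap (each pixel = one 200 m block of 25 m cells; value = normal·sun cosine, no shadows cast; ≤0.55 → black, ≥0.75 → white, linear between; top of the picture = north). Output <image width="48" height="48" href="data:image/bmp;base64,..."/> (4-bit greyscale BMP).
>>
<image width="48" height="48" href="data:image/bmp;base64,Qk32BAAAAAAAAHYAAAAoAAAAMAAAADAAAAABAAQAAAAAAIAEAAATCwAAEwsAABAAAAAAAAAAAAAAABEREQAiIiIAMzMzAERERABVVVUAZmZmAHd3dwCIiIgAmZmZAKqqqgC7u7sAzMzMAN3d3QDu7u4A////AMy5YxEliqu6qqqqqqqqqqqqqqqqq7u7u8zMuWMRJXmqqqqqqqqqqqqqqqqqq7u7u8zMzLqFIRNYmqqqqqqqqqqqqqqqq7u7u8zMzMy7l0EBNomqqqqqqqqqqqqqq7u7u93MzMzMu6hTEBNomqqqqqqqqqqqu7u7u93czMzMy7updCABR4mqqqqqqqqqu7u7u8zczMzMy7u7uoYxACV5qqqqqqqqu7u7u6vMzMzMzLu7u6qYUgADWJqqqqqru7u7u4mavMzMzLu7u7qqqXQQAUaKqqqru7u7u4iImau8zMu7u7uqqqmGMQAleaqru7u7u4h3eImau7u7u7u6qqqqmFMQE2iqu7u7u6mId3eImau7u7u6qqqqqql1IAFHmru7u8y6mHd3d4iaq7u7qqqqqqqql0IAJYq7u93MupiHd3d4iaq7uqqqqqqqqqlkEBNoq93d3Luph3ZmZ3iaqqqqqqqqu7uqhjESRt3d3dzLqYd2ZmZ3iaqqqqq7u7u7u6hTEd3d3dzMy6mHdmZmZ4iaqru7u7u7u7u5dd3d3dzMzMu6mHZlVWZ4maq7u7u7u7u7u93d3dzMzMzLuph2ZVVWZ4mqu7u7u7u7u93d3dzMzMzMy7qph2ZVVmd4mru7u7u7u93d3dzMzMzMy7u7qYd2ZVVmeJqru7u7u93d3czMzMzMy7u7u6qYdmVVZneJq7u7u93d3czMzMzMzLu7u7u6qYdmZVZniaq7u93d3MzMzMzMzLu7u7u7u6mIdmZmZ3iau93dzMzMzMzMzMu7u7u7u7u6mHdmZmZ4id3czMzMzMzMzMu7u7u7u7u7u6mHdmZmZ8zMzMzMzMzMzMu7u7u7u7u7u7uqmHdmZszMzMzMzMzMzMy7u7u7u7u7u7u7uqmHdszMzMzMzMzMzMy7u7u7u7u7u7u7u7upmMzMzMzMzMzMzMzLu7u7u7u7u7u7u7u7uszMzMzMzMzMzMzLu7u7u7u7u7u7u7u8u8zMzMzMzMzMzMzMu7u7u7u7u7u7u7vMzMzMzMzMzMzMzMzMy7u7u7u7u7u7u7zMzMzMzMzMzMzMzMzMzLu7u7u7u7u7vMzMzMzMzMzMzMzMzMzMzMu7u7u7u7u8zMzMzMzMzMzMzMzMzMzMzMy7u7u7u7zMzMzMzMzMzMzMzMzMzMzMzMzMy7u7zMzMzMzMzMzMzMzMzMzMzMzMzMzMzMzMzMzMzMzMzMzMzMzMzMzMzMzMzMzMzMzMzMzMzMzMzMzMzMzMzMzMzMzMzMzMzMzMzMzMzMzMzMzMzMzMzMzMzMzMzMzMzMzMzMzMzMzMzMzMzMzMzMzMzMzMzMzMzMzMzMzMzMzMzMzMzMzMzMzMzMzMzMzMzMzMzMzMzMzMzMzMzMzMzMzMzMzMzMzMzMzMzMzMzMzMzMzMzMzMzMzMzMzMzMzMzMzMzMzMzMzMzMzMzMzMzMzMzMzMzMzMzMzMzMzMzMzMzMzMzMzMzMzMzMzMzMzMzMzMzMzMzMzMzMzMzMzMzMzMzMzMzMzMzMzMzMzMzMzMzA=="/>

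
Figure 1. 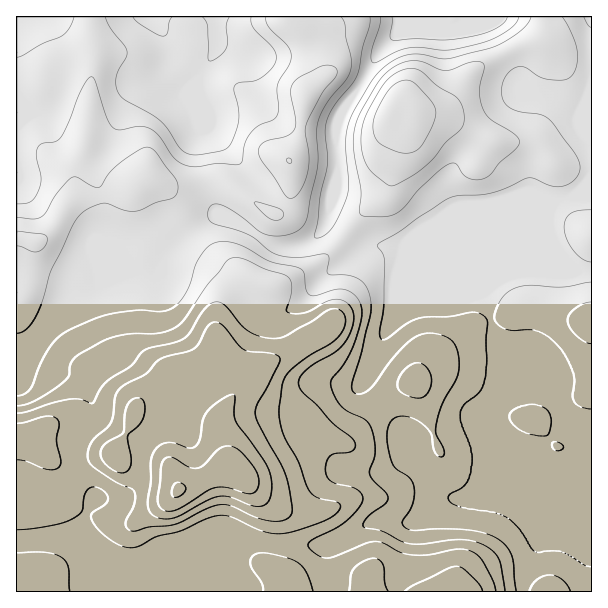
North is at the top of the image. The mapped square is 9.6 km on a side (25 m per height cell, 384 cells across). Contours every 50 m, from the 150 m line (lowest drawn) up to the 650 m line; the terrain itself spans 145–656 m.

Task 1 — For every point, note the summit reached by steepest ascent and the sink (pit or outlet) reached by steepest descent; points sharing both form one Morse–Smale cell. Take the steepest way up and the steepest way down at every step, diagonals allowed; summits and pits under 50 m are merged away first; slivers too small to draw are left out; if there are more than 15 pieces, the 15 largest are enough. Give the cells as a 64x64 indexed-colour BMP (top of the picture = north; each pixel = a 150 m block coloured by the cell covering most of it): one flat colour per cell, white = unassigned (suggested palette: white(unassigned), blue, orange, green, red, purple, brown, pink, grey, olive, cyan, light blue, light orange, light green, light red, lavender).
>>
<image width="64" height="64" href="data:image/bmp;base64,Qk12CAAAAAAAAHYAAAAoAAAAQAAAAEAAAAABAAQAAAAAAAAIAAATCwAAEwsAABAAAAAAAAAA////ALR3HwAOf/8ALKAsACgn1gC9Z5QAS1aMAMJ34wB/f38AIr28AM++FwDox64AeLv/AIrfmACWmP8A1bDFALu7u7u7u7u7u7u7u7AAAAAAARERERERERERERERERERu7u7u7u7u7u7u7u7sAAAAAABERERERERERERERERERG7u7u7u7u7u7u7u7uwAAAAAAEREREREREREREREREREbu7u7u7u7u7u7u7uwAAAAAAARERERERERERERERERERu7u7u7IiIiK7u7u7sAAAAAABERERERERERERERERERG7u7siIiIiIiIiIiIgABERERERERERERERERERERERESIiIiIiIiIiIiIiIiIiERERERERERERERERERERERERIiIiIiIiIiIiIiIiIiIREREREREREREREREREREREREiIiIiIiIiIiIiIiIiIhERERERERERERERERERERERESIiIiIiIiIiIiIiIiIiEiIiIRERERERERERERERERERIiIiIkREIiIiIiIiIiIiIiIiIiEREREREREREREREREiIiIiRERCIiIiIiIiIiIiIiIiIiIRERERERERERERESIiIiREREQiIiIiIiIiIiIiIiIiIiIRERERERERERERIiIiJERERCIiIiIiESIiIiIiIiIiIiEREREREREREREiIiIkREREIiIiIiEREiIiIiIiIiIiIhERERERERERESIiIiREREQiIiIiIREREiIiIiIiIiIiIRERERERERERIiIiJERERCIiIiIhEREREiIiIiIiIiIhEREREREREREiIiIkREREQiIiIiERERERERERIiIiIhERERERERERESIiIiJEREREIiIiEREREREREREiIiIiERERERERERERIiIiIkREREREIiIhERERERERERIiIiIREREREREREREiIiIiJERERERCIiERERERERERESIiIRERERERERERqiIiIiJEREREREQiIhEREREREREREiIhERERERERERqqIiIiIkREREREREIiIREREREREREREiERERERERERqqoiIiIiRERERERERCIhERERERERERERERERERERERqqqiIiJEREREREREREIiERERERERERERERERERERERqqqqIiREREREREREREQiERERERERERERERERERERERqqqqokREREREREREREQiERERERERERERERERERERERqqqqqndEREREREREREQiERERERERERERERERERERERqqqqqqd3REREREREREQiIRERERERERERERERERERERqqqqqqp3dEREREREREQiIhERERERERERERERERERERqqqqqqqnd3REREREREQiIiERERERERERERERERERERGqqqqqqqd3d0RERERERCIiIhERERERERERERERERERGqqqqqqqp3d3dEREREREIiIiEREREREREREREREREREaqqqqqqqnd3d3dEREREIiIiIhERERERERERERERERERqqqqqqqqd3d3d3dEREQiIiIiIRIiERERERERERERERGqqqqqqqp3d3d3d3dERCIiIiIiIiIiERERERERERERERqqqqqqoXd3d3d3d3d3IiIiIiIiIiIhEREREREREREREaqqqqERd3d3d3d3d3dyIiIiIiIiIiIhERERERERERERGqqqERF3d3d3d3d3d3ciIiIiIimSIiIRMzMzERERERERqqoREVVXd3d3d3d3d3IiIiIpmZmSIjMzMzMzEREREREaoRERVVV3d3d3d3d3dyIiIpmZmZkogzMzMzMzMRERERGhERFVVVd3d3d3d3d3dyKZmZmZmZiIMzMzMzMzMREREREREVVVV3d3d3d3d3d3mZmZZpmZmIiDMzMzMzMzMxERERERVVVVV3d3d3d3d3eZmWZmmZmYiIgzMzMzMzMzMxERERFVVVVVVVd3d3d3eZmWZmZpmZiIiIMzMzMzMzMzMzMzMVVVVVVVVVd3VVV5lmZmZmmZmYiIiDMzMzMzMzMzMzMzVVVVVVVVVVVVVVZmZmZmaZmZiIiIMzMzMzMzMzMzMzNVVVzFVVVVVVVVVmZmZmZpmZmIiIgzMzMzMzMzMzMzM1VczMVVVVVVVVVmZmZmZmmZmYiIiDMzMzMzMzMzMzMzzMzMxVVVVVVVVWZmZmZmaZmZiIiIgzMzMzMzMzMzMzPMzMzMVVVVVVVVZmZmZmZpmZiIiIiDMzMzMzMzMzMzM8zMzMxVVVVVVVVWZmZmZmaZmYiIiIMzMzMzMzMzMzMzzMzMzFVVVVVVVVZmZmZmZpmZiIiIgzMzMzMzMzMzMzPM7szMVVVVVVVVVmZmZmZmmZmIiIiDMzMzMzMzMzMz087uzMxVVVVVVVVWZmZmZmaZmZiIiIiIiDMzMzMzM93T7u7szFVVVVVVVWZmZmZmZpmZmYiIiIiIgzMzMz3d3d3u7uzMVVVVVVVVZmZmZmZmaZmZiIiIiIiIMzMz3d3d3e7u7MxVVVVVVVVmZmZmZmZmmZmYiIiIiIgzMzPd3d3d7u7szMVVVVVVX/ZmZmZmZmaZmZiIiIiIiIgzPd3d3d3u7uzMxVVVVVX//2ZmZmZmaZmZmYiIiIiIiIg93d3d3e7u7MxVVVVVX///ZmZmZmZpmZmZmIiIiIiIiADd3d3d7u7szFVVVVVf//9mZmZmZpmZmZmZiIiIiIiIAADd3d3u7szMVVVVVf///2ZmZmZpmZmZmZmYiIiIiIAAAN3d3e7uzMxVVVVf////ZmZmZpmZmZmZmZiIAACIAAAADd3d"/>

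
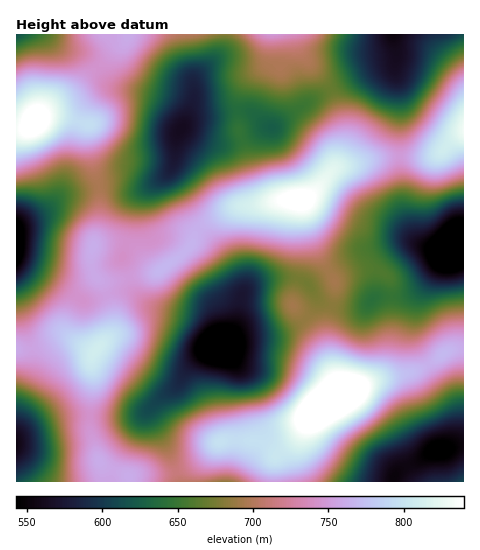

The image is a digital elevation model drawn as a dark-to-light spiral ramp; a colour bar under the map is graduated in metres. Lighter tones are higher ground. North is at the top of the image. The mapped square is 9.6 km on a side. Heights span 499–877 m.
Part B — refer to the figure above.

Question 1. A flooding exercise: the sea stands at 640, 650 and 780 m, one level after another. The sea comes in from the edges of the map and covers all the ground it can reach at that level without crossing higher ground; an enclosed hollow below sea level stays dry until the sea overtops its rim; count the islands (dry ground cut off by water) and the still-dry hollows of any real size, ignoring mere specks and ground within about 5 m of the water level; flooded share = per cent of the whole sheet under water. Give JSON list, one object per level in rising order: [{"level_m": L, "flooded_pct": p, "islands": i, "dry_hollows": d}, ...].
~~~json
[{"level_m": 640, "flooded_pct": 13, "islands": 0, "dry_hollows": 2}, {"level_m": 650, "flooded_pct": 15, "islands": 0, "dry_hollows": 2}, {"level_m": 780, "flooded_pct": 86, "islands": 3, "dry_hollows": 0}]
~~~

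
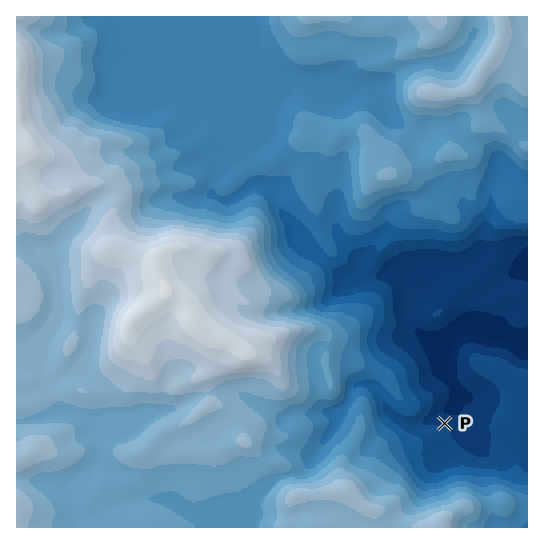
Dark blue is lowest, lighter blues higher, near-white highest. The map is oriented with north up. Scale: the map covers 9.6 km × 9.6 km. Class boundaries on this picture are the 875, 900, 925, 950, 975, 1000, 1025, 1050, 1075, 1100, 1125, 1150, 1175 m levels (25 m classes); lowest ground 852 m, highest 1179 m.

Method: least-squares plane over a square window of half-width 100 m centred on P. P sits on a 6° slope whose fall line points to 21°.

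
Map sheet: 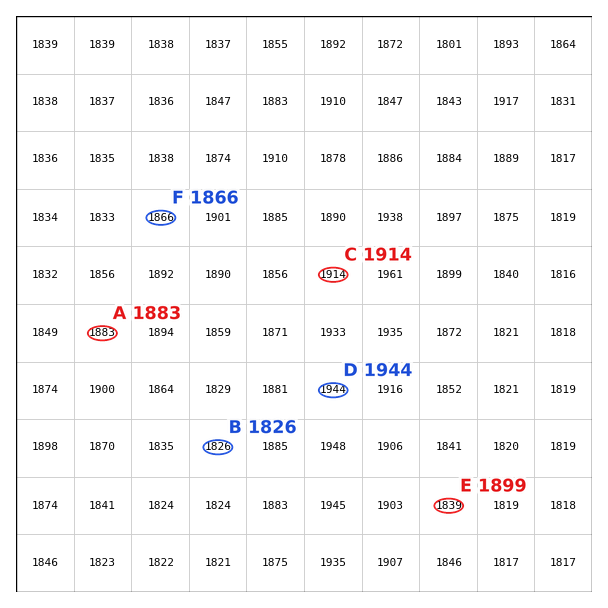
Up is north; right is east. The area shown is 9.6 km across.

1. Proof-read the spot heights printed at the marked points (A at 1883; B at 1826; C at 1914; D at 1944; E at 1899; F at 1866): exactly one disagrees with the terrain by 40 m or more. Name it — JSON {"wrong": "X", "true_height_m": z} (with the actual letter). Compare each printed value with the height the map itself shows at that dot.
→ {"wrong": "E", "true_height_m": 1839}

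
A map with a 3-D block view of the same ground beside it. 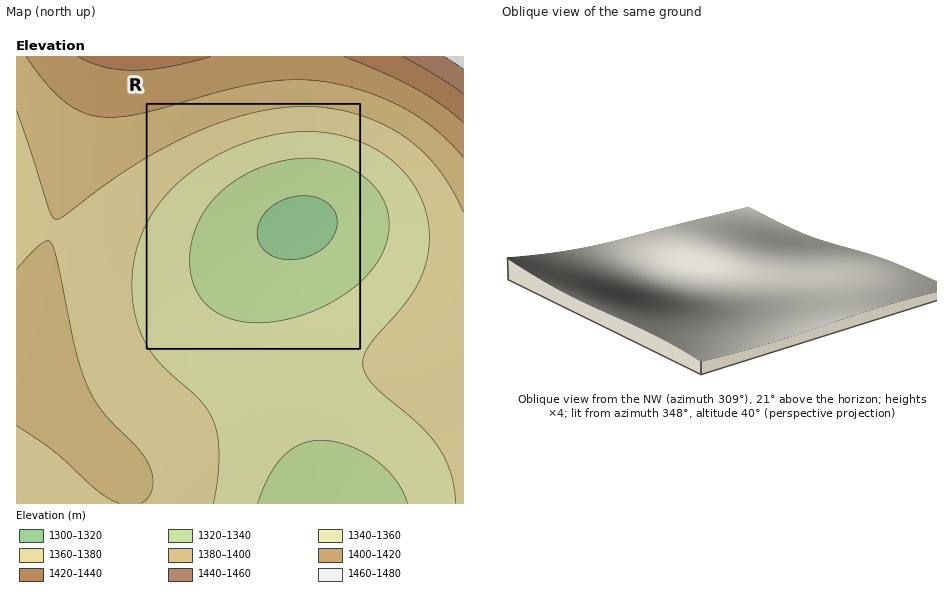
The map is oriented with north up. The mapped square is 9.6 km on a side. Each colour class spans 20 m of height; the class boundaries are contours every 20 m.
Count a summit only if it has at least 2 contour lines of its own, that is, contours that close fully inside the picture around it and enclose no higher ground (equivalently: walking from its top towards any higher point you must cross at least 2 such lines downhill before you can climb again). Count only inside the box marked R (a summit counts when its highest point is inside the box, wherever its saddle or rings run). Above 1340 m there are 0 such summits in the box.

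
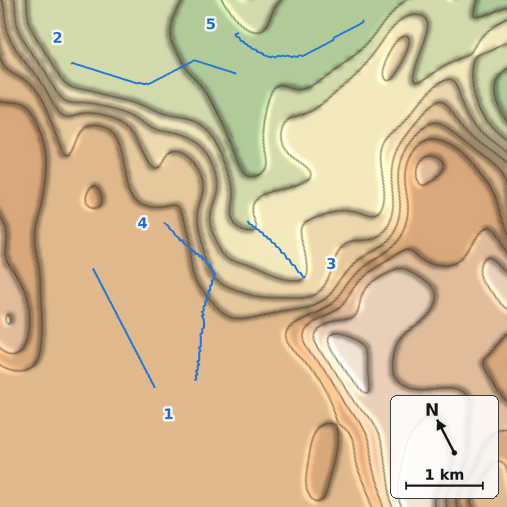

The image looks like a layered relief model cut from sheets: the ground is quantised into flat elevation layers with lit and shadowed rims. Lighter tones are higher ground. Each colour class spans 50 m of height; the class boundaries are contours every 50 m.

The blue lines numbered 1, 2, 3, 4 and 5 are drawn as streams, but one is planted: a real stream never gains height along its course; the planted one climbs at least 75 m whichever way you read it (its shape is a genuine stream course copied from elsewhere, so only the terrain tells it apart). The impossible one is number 4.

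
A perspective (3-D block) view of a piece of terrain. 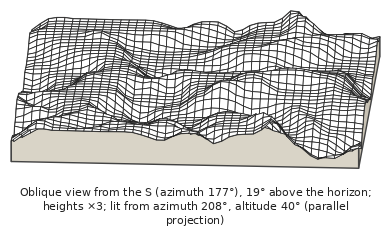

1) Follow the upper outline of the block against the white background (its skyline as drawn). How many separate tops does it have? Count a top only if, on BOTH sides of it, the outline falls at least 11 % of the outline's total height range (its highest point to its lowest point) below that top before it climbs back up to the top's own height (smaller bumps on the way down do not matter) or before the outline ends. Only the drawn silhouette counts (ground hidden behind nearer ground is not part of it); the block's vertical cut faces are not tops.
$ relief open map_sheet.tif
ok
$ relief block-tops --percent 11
2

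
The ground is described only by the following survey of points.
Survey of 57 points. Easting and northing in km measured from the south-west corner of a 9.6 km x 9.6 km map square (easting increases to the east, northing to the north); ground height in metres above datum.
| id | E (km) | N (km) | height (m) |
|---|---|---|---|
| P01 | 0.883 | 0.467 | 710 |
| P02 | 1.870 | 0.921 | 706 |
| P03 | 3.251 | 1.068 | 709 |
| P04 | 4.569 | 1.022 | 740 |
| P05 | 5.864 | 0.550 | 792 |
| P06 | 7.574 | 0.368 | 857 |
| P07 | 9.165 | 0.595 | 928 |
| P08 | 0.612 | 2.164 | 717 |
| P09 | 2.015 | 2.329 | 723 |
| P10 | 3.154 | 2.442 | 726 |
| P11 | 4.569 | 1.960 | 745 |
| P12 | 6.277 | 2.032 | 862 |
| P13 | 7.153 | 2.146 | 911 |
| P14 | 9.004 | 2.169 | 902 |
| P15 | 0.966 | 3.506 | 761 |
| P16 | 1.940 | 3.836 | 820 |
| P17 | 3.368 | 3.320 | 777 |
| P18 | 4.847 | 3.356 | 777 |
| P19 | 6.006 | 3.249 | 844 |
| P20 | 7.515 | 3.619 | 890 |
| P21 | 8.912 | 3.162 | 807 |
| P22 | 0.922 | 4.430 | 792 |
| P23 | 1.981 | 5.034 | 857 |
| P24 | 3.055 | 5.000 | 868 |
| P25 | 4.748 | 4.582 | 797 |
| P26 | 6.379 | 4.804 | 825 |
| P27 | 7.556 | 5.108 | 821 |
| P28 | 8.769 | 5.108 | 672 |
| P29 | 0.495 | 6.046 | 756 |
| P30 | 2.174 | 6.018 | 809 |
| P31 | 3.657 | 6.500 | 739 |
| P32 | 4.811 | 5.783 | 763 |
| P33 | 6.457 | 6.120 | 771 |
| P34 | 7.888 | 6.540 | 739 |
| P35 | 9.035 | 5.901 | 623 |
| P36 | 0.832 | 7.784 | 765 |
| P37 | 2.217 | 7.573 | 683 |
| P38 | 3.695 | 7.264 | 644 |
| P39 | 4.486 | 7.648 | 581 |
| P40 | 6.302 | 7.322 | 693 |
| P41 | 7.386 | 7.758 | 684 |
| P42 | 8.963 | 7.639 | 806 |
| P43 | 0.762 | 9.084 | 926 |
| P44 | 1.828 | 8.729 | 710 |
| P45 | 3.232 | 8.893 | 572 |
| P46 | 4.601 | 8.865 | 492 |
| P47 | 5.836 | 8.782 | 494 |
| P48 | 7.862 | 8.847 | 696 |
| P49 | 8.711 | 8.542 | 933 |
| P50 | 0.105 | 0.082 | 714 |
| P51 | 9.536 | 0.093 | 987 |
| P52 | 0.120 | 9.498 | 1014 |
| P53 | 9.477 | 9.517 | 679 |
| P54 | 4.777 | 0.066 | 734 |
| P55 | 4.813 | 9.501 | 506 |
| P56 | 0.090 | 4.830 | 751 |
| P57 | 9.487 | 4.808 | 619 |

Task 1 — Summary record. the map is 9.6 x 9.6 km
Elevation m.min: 475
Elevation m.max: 1025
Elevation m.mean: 755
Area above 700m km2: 72.8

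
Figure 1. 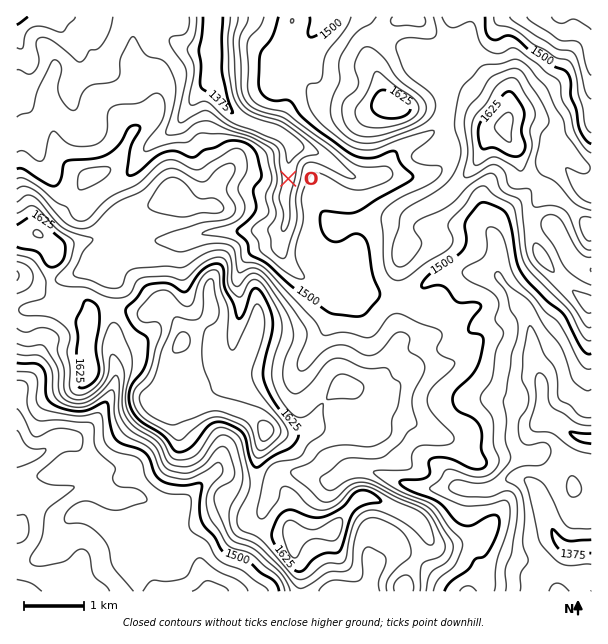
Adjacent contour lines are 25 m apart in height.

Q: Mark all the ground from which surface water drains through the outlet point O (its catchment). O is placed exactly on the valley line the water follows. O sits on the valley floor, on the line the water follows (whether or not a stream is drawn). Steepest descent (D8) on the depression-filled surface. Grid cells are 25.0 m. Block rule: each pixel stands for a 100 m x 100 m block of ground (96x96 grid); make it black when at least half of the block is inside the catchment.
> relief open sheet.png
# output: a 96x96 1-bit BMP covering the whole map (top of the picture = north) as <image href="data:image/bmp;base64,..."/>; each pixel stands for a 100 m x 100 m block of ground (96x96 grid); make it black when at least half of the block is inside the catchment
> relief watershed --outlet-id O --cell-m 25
<image width="96" height="96" href="data:image/bmp;base64,Qk2+BAAAAAAAAD4AAAAoAAAAYAAAAGAAAAABAAEAAAAAAIAEAAATCwAAEwsAAAIAAAAAAAAA////AAAAAAAAAAAAAAAAAAAAAAAAAAAAAAAAAAAAAAAAAAAAAAAAAAAAAAAAAAAAAAAAAAAAAAAAAAAAAAAAAAAAAAAAAAAAAAAAAAAAAAAAAAAAAAAAAAAAAAAAAAAAAAAAAAAAAAAAAAAAAAAAAAAAAAAAAAAAAAAAAAAAAAAAAAAAAAAAAAAAAAAAAAAAAAAAAAAAAAAAAAAAAAAAAAAAAAAAAAAAAAAAAAAAAAAAAAAAAAAAAAAAAAAAAAAAAAAAAAAAAAAAAAAAAAAAAAAAAAAAAAAAAAAAAAAAAAAAAAAAAAAAAAAAAAAAAAAAAAAAAAAAAAAAAAAAAAAAAAAAAAAAAAAAAAAAAAAAAAAAAAAAAAAAAAAAAAAAAAAAAAAAAAAAAAAAAAAAAAAAAAAAAAAAAAAAAAAAAAAAAAAAAAAAAB4AAAAAAAAAAAAAAH+AAAAAAAAAAAAAAP/AAAAAAAAAAAAAAf/AAAAAAAAAAADwD//gAAAAAAAAAAH////gAAAAAAAAAAP////wAAAAAAAAAAH////4AAAAAAAAAAD////9wAAAAAAAAAD/////8AAAAAAAAAB/////+AAAAAAAAAB//////AAAAAAAAAA//////gAAAAAAAAA//////gAAAAAAAAAf/////gAAAAAAAAAf/////wAAAAAAAAAP/////wAAAAAAAAAf/////wAAAAAAAAAf/////wAAAAAAAAAf/////wAAAAAAAAQ//////wAAAAAAD/5//////wAAAAAAH////////wAAAAAA/////////wAAAAAD/////////wAAAAAD/////////wAAAAAD/////////wAAAAAD/////////wAAAAAD/////////wAAAAAD/////////wAAAAAD/////////wAAAAAB/////////4AAAAAAP////////4AAAAAAA////////4AAAAAAAf///////4AAAAAAAP/////4/4AAAAAAAH/////wAAAAAAAAAB/////gAAAAAAAAAAH4f//AAAAAAAAAAADwf//AAAAAAAAAAAAAf//AAAAAAAAAAAAAf//AAAAAAAAAAAAAP/+AAAAAAAAAAAAAHwAAAAAAAAAAAAAAAAAAAAAAAAAAAAAAAAAAAAAAAAAAAAAAAAAAAAAAAAAAAAAAAAAAAAAAAAAAAAAAAAAAAAAAAAAAAAAAAAAAAAAAAAAAAAAAAAAAAAAAAAAAAAAAAAAAAAAAAAAAAAAAAAAAAAAAAAAAAAAAAAAAAAAAAAAAAAAAAAAAAAAAAAAAAAAAAAAAAAAAAAAAAAAAAAAAAAAAAAAAAAAAAAAAAAAAAAAAAAAAAAAAAAAAAAAAAAAAAAAAAAAAAAAAAAAAAAAAAAAAAAAAAAAAAAAAAAAAAAAAAAAAAAAAAAAAAAAAAAAAAAAAAAAAAAAAAAAAAAAAAAAAAAAAAAAAAAAAAAAAAAAAAAAAAAAAAAAAAAAAAAAAAAAAAAAAAAAAAAAAAAAAAAAAAAAAAAAAAAAAAAAAAAA="/>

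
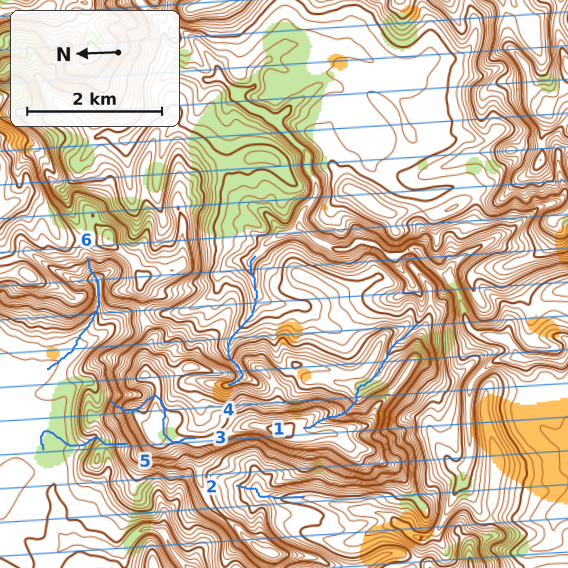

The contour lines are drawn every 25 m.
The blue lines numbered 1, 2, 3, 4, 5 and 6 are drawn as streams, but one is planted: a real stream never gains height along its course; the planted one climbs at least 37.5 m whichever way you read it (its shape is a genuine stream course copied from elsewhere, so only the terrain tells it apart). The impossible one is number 3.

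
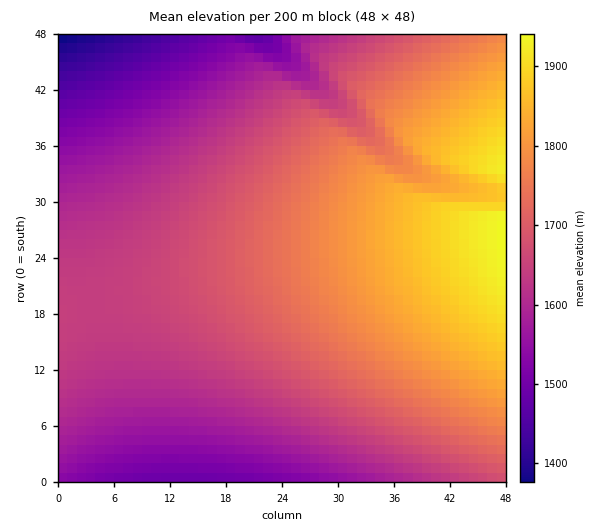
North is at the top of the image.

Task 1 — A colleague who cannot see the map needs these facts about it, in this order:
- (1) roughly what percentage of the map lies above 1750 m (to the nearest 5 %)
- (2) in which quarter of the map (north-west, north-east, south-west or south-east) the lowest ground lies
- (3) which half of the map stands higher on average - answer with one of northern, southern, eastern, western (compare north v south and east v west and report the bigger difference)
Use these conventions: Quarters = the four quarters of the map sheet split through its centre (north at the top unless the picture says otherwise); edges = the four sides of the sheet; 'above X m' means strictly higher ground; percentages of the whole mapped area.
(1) Ground above 1750 m makes up about 30 % of the sheet.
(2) The lowest point lies in the north-west quarter of the map.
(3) On average the eastern half of the map is the higher ground.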